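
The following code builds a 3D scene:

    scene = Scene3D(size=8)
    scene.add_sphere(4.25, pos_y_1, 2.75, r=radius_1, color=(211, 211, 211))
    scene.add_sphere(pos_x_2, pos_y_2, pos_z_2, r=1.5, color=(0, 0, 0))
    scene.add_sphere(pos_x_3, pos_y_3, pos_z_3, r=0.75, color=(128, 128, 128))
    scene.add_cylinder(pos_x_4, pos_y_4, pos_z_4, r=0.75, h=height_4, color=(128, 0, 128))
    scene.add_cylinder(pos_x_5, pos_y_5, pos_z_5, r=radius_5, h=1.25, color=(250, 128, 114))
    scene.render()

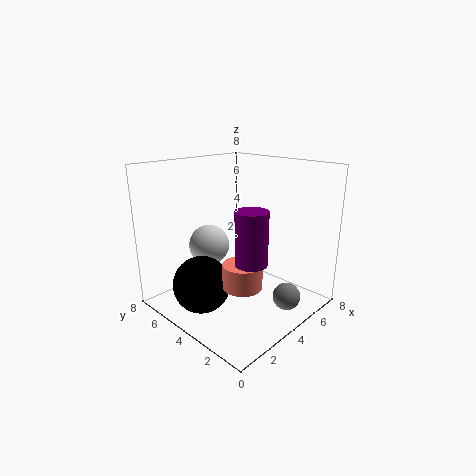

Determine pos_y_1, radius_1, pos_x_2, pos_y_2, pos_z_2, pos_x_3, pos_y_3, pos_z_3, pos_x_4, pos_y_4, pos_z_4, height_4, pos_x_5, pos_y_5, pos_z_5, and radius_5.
pos_y_1 = 6.75, radius_1 = 1.25, pos_x_2 = 1.5, pos_y_2 = 4.25, pos_z_2 = 2, pos_x_3 = 5, pos_y_3 = 1.25, pos_z_3 = 1, pos_x_4 = 2, pos_y_4 = 1.25, pos_z_4 = 4, height_4 = 2.5, pos_x_5 = 2.5, pos_y_5 = 2.25, pos_z_5 = 2.25, radius_5 = 1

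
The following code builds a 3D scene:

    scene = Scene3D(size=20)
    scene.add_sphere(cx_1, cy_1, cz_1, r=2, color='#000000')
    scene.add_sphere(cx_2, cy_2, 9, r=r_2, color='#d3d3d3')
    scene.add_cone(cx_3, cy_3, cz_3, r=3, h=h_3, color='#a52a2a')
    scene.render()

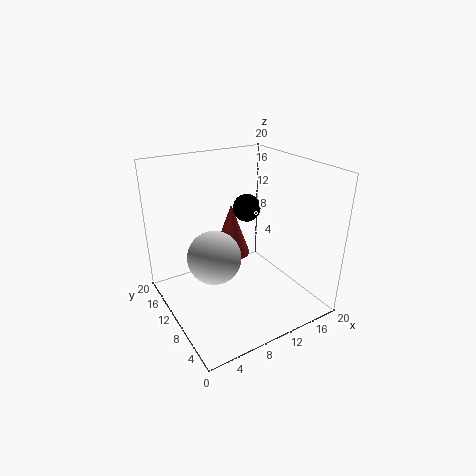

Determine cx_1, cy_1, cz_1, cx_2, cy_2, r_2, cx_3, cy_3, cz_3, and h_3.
cx_1 = 13, cy_1 = 12.5, cz_1 = 13, cx_2 = 5.5, cy_2 = 8.5, r_2 = 3.5, cx_3 = 13, cy_3 = 17, cz_3 = 3.5, h_3 = 8.5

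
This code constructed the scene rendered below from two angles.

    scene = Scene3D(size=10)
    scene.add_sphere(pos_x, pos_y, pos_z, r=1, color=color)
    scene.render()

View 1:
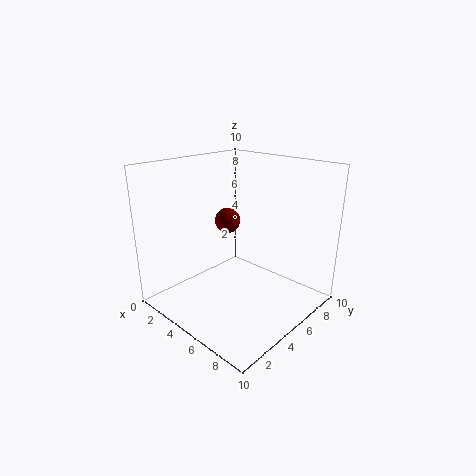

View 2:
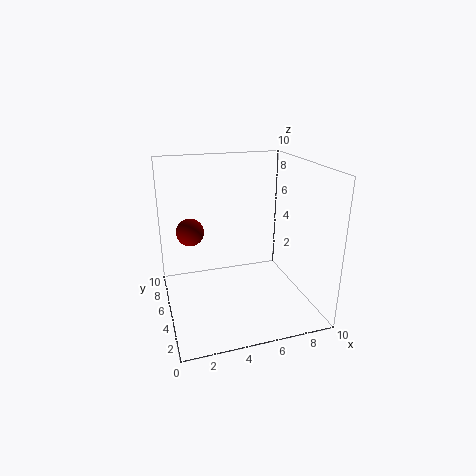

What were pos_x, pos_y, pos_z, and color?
pos_x = 2; pos_y = 7; pos_z = 5; color = 'maroon'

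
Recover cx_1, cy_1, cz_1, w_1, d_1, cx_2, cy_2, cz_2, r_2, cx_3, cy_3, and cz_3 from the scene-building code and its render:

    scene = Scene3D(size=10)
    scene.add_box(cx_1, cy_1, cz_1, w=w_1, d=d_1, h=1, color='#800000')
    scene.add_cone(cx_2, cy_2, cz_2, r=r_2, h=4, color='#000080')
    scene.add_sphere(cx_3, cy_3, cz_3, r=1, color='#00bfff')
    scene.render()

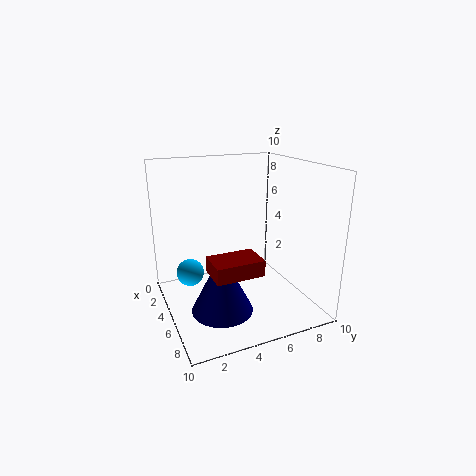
cx_1 = 7, cy_1 = 2, cz_1 = 4, w_1 = 2, d_1 = 3, cx_2 = 7, cy_2 = 3, cz_2 = 1, r_2 = 2, cx_3 = 3, cy_3 = 2, cz_3 = 2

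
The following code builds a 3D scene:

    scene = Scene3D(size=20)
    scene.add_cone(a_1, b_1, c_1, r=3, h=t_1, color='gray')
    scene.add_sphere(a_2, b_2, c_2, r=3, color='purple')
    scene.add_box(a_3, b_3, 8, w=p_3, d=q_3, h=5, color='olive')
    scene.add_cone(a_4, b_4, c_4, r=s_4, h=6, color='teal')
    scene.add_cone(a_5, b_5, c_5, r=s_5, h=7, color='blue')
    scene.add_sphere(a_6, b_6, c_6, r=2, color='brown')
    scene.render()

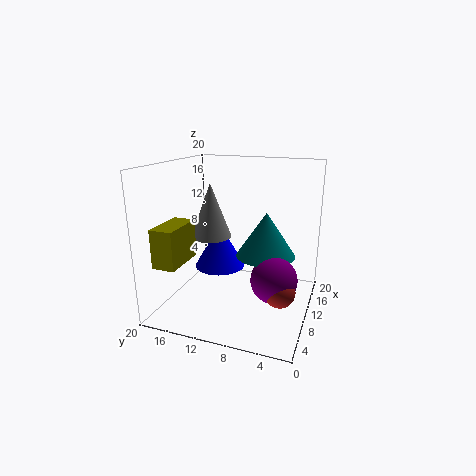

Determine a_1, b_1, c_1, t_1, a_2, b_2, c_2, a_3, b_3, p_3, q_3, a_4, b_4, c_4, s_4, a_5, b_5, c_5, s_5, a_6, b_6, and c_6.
a_1 = 12, b_1 = 15, c_1 = 9, t_1 = 8, a_2 = 7, b_2 = 4, c_2 = 6, a_3 = 1, b_3 = 15, p_3 = 6, q_3 = 3, a_4 = 10, b_4 = 6, c_4 = 8, s_4 = 4, a_5 = 15, b_5 = 15, c_5 = 3, s_5 = 4, a_6 = 6, b_6 = 3, c_6 = 5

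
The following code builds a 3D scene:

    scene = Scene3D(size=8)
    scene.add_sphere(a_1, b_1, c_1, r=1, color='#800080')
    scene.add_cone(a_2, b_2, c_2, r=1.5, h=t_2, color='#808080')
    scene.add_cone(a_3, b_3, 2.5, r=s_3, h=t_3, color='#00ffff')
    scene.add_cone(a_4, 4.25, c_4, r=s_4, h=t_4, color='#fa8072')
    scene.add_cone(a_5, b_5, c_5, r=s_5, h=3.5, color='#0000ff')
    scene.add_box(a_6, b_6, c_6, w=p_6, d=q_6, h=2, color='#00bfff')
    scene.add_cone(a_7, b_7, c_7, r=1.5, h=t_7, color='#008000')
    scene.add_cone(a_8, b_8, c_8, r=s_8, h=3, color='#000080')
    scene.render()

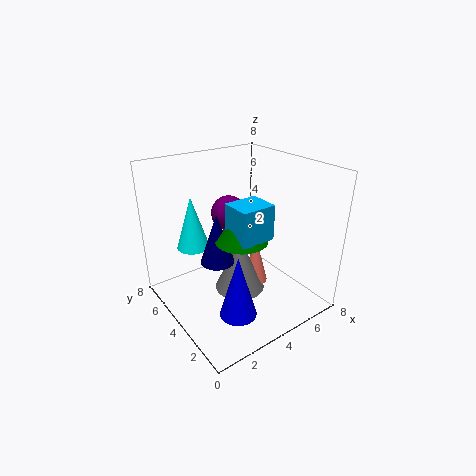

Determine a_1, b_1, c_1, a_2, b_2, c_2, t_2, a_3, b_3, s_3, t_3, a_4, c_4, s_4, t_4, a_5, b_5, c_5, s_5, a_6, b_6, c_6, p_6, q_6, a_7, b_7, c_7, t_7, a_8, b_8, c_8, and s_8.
a_1 = 4.25, b_1 = 5.25, c_1 = 5, a_2 = 4.5, b_2 = 4.5, c_2 = 0.25, t_2 = 3.25, a_3 = 2.75, b_3 = 7, s_3 = 1, t_3 = 3.25, a_4 = 5.5, c_4 = 0.5, s_4 = 0.75, t_4 = 3, a_5 = 2.75, b_5 = 2.25, c_5 = 0.5, s_5 = 1, a_6 = 3.5, b_6 = 2.75, c_6 = 4, p_6 = 2, q_6 = 1.75, a_7 = 4.25, b_7 = 4, c_7 = 3.75, t_7 = 1.75, a_8 = 3.25, b_8 = 5, c_8 = 2.25, s_8 = 1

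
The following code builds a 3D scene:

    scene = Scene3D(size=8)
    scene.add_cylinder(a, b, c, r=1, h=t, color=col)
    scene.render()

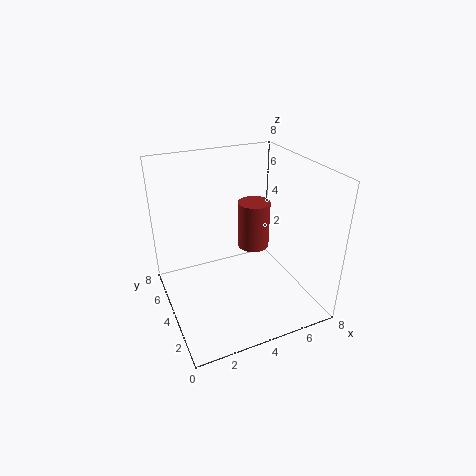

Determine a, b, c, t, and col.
a = 6; b = 6; c = 2; t = 3; col = 'brown'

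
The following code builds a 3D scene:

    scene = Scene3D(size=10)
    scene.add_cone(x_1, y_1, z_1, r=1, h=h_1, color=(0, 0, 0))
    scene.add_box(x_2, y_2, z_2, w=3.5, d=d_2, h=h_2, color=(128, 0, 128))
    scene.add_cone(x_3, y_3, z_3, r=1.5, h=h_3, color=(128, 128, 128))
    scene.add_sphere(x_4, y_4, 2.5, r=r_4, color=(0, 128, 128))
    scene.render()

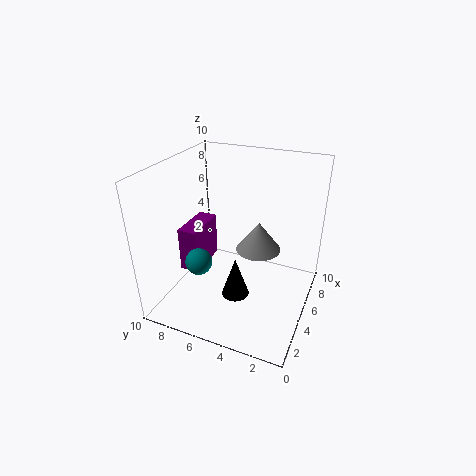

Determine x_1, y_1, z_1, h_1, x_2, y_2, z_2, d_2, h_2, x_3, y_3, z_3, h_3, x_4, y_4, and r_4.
x_1 = 4.5
y_1 = 5
z_1 = 0.5
h_1 = 3
x_2 = 5
y_2 = 8.5
z_2 = 1
d_2 = 1.5
h_2 = 3.5
x_3 = 5
y_3 = 3.5
z_3 = 4.5
h_3 = 2
x_4 = 4.5
y_4 = 8
r_4 = 1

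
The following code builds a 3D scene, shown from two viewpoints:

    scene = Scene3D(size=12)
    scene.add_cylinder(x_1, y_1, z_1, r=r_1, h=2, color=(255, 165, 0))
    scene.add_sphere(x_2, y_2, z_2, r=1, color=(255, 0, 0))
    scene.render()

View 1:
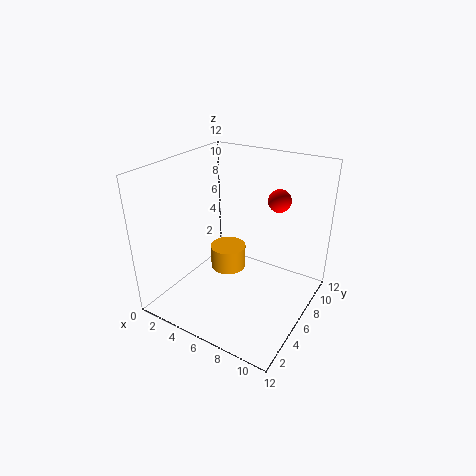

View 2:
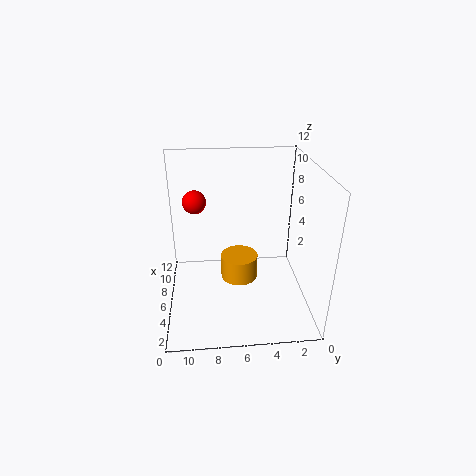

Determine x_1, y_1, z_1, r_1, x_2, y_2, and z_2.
x_1 = 5, y_1 = 6, z_1 = 3, r_1 = 1.5, x_2 = 8, y_2 = 9.5, z_2 = 8.5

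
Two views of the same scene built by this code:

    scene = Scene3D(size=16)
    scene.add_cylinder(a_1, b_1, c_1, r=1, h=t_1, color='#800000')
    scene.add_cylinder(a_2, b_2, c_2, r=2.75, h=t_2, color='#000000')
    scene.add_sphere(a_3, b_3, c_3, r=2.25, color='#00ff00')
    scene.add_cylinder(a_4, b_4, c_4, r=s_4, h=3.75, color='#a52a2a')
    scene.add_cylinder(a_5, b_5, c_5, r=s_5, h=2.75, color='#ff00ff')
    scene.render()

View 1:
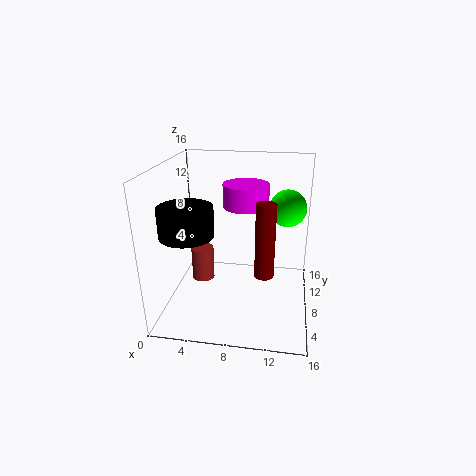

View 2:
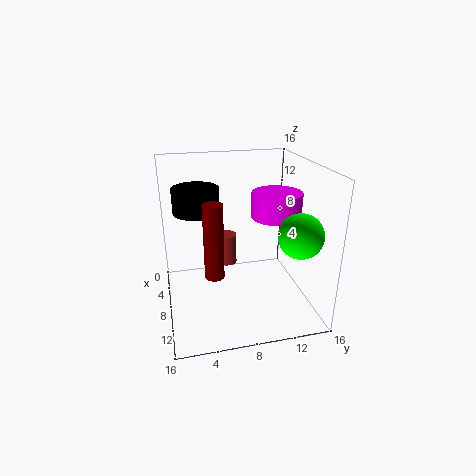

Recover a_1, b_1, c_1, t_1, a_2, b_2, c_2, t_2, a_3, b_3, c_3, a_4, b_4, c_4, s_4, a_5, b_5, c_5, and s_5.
a_1 = 11.25; b_1 = 4.75; c_1 = 5.5; t_1 = 7.75; a_2 = 3.5; b_2 = 4; c_2 = 9.75; t_2 = 3; a_3 = 13.25; b_3 = 13; c_3 = 10; a_4 = 4; b_4 = 7.5; c_4 = 3; s_4 = 1.25; a_5 = 8.25; b_5 = 12.25; c_5 = 10.25; s_5 = 2.75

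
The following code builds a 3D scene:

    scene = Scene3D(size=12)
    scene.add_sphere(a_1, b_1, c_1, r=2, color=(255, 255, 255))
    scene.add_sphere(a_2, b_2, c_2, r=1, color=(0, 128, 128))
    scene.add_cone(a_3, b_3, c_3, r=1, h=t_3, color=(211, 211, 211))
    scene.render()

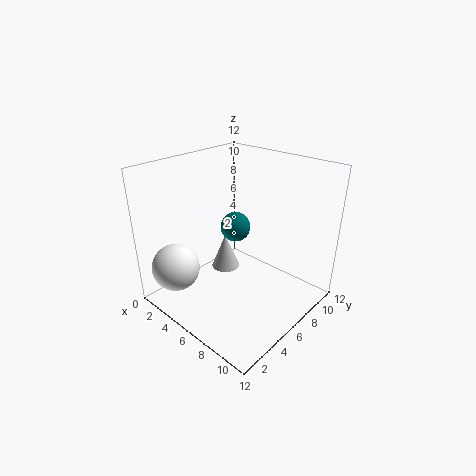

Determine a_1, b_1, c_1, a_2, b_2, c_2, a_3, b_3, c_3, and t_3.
a_1 = 2.5, b_1 = 2, c_1 = 3.5, a_2 = 8.5, b_2 = 3, c_2 = 9, a_3 = 7.5, b_3 = 3, c_3 = 5.5, t_3 = 2.5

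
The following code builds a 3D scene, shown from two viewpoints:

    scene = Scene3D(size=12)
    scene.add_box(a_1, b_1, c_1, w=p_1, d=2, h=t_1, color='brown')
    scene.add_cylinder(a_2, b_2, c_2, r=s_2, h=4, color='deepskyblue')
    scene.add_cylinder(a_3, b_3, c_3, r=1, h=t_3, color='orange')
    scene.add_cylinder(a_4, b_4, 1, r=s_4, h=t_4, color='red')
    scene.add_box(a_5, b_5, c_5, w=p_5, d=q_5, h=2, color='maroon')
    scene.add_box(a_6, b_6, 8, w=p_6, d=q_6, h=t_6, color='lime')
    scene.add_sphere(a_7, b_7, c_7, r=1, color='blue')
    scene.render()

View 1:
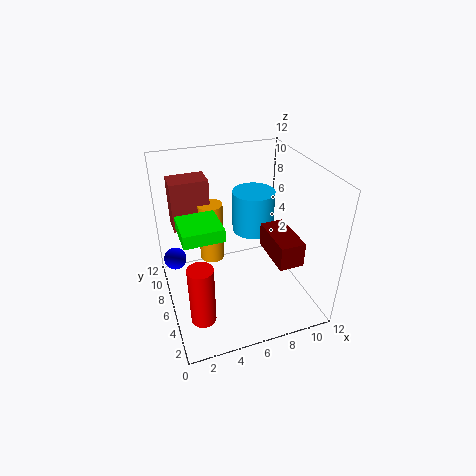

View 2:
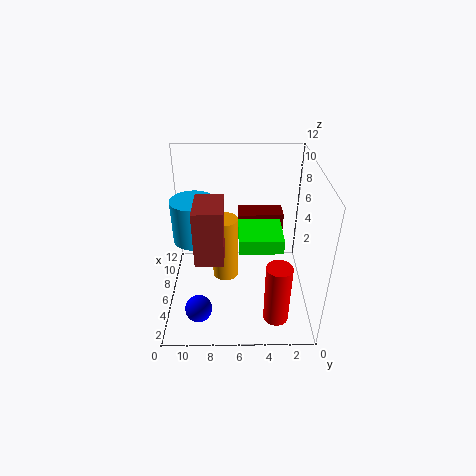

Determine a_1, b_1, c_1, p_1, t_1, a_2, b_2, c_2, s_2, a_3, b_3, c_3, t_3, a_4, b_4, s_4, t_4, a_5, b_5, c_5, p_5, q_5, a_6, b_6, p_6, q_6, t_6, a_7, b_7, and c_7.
a_1 = 1, b_1 = 7, c_1 = 7, p_1 = 3, t_1 = 4, a_2 = 9, b_2 = 10, c_2 = 4, s_2 = 2, a_3 = 4, b_3 = 7, c_3 = 4, t_3 = 5, a_4 = 2, b_4 = 3, s_4 = 1, t_4 = 5, a_5 = 8, b_5 = 2, c_5 = 5, p_5 = 2, q_5 = 4, a_6 = 1, b_6 = 3, p_6 = 3, q_6 = 3, t_6 = 1, a_7 = 1, b_7 = 9, c_7 = 3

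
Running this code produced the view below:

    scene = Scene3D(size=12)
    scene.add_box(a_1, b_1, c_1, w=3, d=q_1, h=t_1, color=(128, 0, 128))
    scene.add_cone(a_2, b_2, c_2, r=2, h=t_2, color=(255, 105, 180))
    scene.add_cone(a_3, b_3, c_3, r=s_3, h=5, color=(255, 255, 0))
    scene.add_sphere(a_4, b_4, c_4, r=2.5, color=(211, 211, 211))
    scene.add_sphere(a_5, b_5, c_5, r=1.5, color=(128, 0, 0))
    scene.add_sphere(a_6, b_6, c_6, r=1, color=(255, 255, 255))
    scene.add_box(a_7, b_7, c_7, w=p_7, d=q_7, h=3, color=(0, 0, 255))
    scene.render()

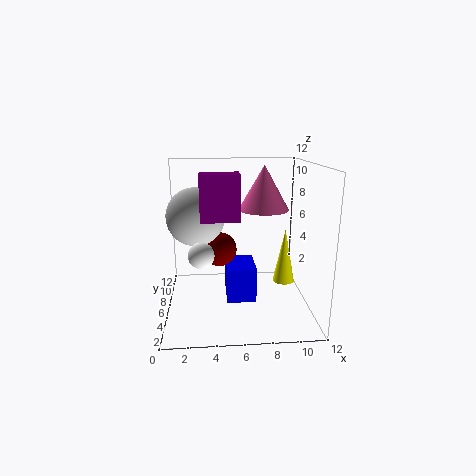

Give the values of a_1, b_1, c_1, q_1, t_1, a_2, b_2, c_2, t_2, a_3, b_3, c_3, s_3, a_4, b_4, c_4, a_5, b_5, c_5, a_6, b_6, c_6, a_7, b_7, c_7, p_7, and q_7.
a_1 = 3, b_1 = 3.5, c_1 = 8, q_1 = 2, t_1 = 3.5, a_2 = 8, b_2 = 5.5, c_2 = 8.5, t_2 = 3.5, a_3 = 10.5, b_3 = 8, c_3 = 1, s_3 = 1, a_4 = 2.5, b_4 = 7.5, c_4 = 7.5, a_5 = 4.5, b_5 = 7.5, c_5 = 4.5, a_6 = 3, b_6 = 3.5, c_6 = 5.5, a_7 = 5, b_7 = 5, c_7 = 0.5, p_7 = 2.5, q_7 = 3.5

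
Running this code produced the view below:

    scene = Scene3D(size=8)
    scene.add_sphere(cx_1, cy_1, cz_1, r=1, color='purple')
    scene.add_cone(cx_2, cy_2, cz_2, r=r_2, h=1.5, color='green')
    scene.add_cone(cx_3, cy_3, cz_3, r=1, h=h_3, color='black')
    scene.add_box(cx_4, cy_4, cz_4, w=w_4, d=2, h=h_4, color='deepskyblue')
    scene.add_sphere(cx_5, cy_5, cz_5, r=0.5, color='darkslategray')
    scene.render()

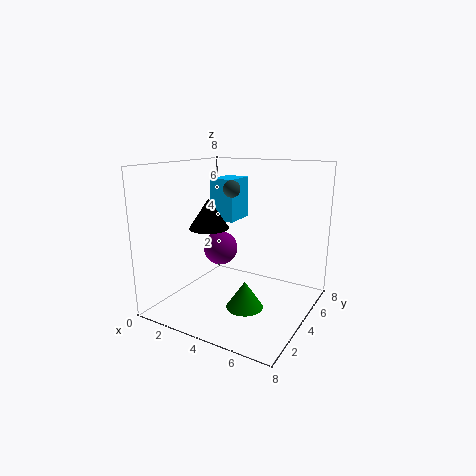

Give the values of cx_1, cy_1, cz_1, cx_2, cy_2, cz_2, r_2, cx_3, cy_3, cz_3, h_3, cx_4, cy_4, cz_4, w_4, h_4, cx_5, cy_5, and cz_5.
cx_1 = 2.5, cy_1 = 4.5, cz_1 = 3, cx_2 = 5, cy_2 = 3, cz_2 = 0.5, r_2 = 1, cx_3 = 3.5, cy_3 = 2, cz_3 = 5, h_3 = 1.5, cx_4 = 1.5, cy_4 = 5, cz_4 = 4.5, w_4 = 1.5, h_4 = 2.5, cx_5 = 3, cy_5 = 5, cz_5 = 6.5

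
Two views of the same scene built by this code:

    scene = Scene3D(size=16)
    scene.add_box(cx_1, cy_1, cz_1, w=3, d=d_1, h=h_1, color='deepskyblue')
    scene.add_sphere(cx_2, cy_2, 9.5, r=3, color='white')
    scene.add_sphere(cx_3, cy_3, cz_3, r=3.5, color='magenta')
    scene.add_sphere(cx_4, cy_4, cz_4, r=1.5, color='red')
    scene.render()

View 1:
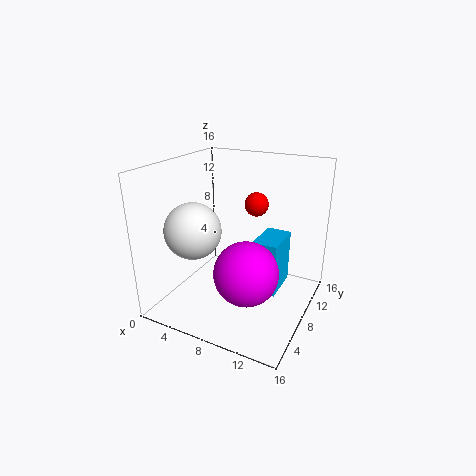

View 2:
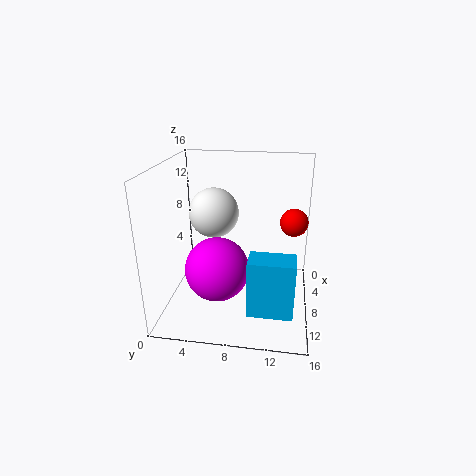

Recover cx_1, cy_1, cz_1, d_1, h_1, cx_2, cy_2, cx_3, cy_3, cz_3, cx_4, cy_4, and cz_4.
cx_1 = 9; cy_1 = 9.5; cz_1 = 0.5; d_1 = 5; h_1 = 6.5; cx_2 = 4.5; cy_2 = 4.5; cx_3 = 10; cy_3 = 6; cz_3 = 5; cx_4 = 7.5; cy_4 = 14; cz_4 = 10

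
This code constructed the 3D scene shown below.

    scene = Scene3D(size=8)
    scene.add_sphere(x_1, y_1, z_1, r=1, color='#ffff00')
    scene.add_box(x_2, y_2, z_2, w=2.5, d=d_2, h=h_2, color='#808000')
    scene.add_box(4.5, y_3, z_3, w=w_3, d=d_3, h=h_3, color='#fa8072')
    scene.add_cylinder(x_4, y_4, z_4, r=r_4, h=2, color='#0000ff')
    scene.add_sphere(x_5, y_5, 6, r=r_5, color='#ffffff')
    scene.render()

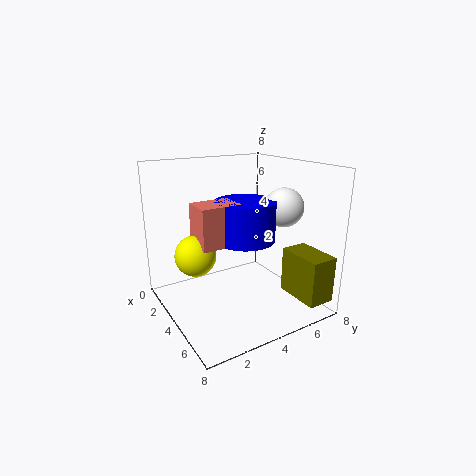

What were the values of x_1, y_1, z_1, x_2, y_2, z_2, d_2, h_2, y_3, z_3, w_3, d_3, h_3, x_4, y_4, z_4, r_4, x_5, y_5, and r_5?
x_1 = 5, y_1 = 1, z_1 = 4, x_2 = 5.5, y_2 = 6, z_2 = 1, d_2 = 1.5, h_2 = 2.5, y_3 = 1, z_3 = 4.5, w_3 = 1.5, d_3 = 2, h_3 = 2, x_4 = 5.5, y_4 = 3.5, z_4 = 4.5, r_4 = 1.5, x_5 = 6, y_5 = 5.5, r_5 = 1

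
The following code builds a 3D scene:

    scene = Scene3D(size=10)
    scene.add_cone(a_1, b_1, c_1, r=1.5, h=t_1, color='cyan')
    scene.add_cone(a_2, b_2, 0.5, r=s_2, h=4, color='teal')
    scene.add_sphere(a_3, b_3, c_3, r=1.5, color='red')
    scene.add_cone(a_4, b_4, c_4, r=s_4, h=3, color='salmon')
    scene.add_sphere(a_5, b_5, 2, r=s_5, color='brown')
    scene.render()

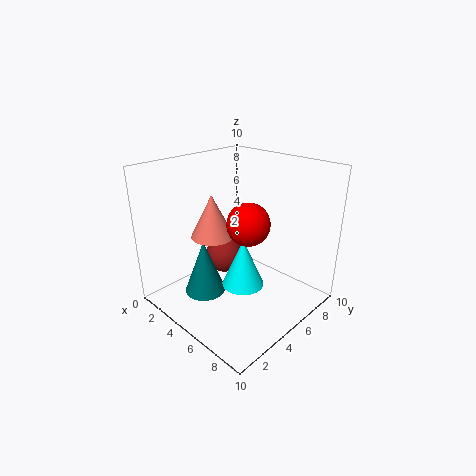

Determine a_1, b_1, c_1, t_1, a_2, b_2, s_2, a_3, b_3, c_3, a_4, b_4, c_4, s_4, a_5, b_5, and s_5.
a_1 = 5.5; b_1 = 5; c_1 = 1.5; t_1 = 3.5; a_2 = 3; b_2 = 3.5; s_2 = 1.5; a_3 = 5.5; b_3 = 5.5; c_3 = 6; a_4 = 3.5; b_4 = 4; c_4 = 5; s_4 = 1.5; a_5 = 2; b_5 = 6.5; s_5 = 1.5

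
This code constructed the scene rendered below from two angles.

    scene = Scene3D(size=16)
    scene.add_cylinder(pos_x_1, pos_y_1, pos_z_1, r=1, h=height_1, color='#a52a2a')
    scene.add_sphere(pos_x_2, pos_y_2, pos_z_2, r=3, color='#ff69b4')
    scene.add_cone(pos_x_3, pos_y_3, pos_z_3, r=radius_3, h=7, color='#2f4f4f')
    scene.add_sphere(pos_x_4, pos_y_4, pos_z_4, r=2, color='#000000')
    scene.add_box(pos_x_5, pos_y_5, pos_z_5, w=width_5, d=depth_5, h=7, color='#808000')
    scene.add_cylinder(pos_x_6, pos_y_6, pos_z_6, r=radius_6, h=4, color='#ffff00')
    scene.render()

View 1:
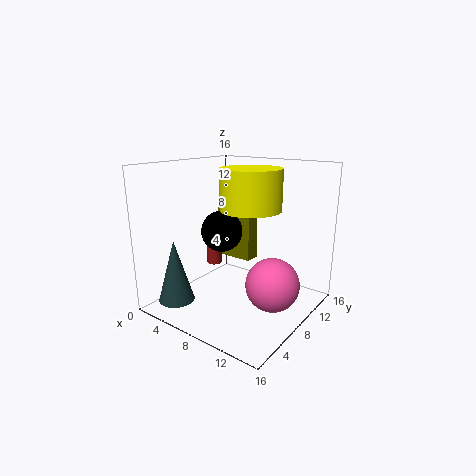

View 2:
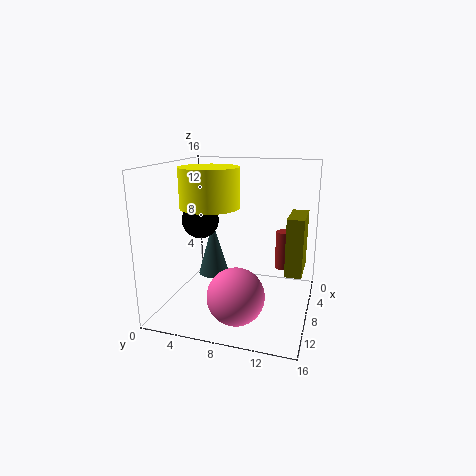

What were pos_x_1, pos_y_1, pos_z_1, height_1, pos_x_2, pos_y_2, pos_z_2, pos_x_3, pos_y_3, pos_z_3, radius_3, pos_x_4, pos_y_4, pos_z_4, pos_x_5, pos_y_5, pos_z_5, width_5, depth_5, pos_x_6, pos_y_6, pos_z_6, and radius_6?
pos_x_1 = 1, pos_y_1 = 12, pos_z_1 = 2, height_1 = 5, pos_x_2 = 12, pos_y_2 = 9, pos_z_2 = 3, pos_x_3 = 3, pos_y_3 = 3, pos_z_3 = 1, radius_3 = 2, pos_x_4 = 9, pos_y_4 = 4, pos_z_4 = 10, pos_x_5 = 1, pos_y_5 = 13, pos_z_5 = 3, width_5 = 5, depth_5 = 2, pos_x_6 = 11, pos_y_6 = 6, pos_z_6 = 12, radius_6 = 3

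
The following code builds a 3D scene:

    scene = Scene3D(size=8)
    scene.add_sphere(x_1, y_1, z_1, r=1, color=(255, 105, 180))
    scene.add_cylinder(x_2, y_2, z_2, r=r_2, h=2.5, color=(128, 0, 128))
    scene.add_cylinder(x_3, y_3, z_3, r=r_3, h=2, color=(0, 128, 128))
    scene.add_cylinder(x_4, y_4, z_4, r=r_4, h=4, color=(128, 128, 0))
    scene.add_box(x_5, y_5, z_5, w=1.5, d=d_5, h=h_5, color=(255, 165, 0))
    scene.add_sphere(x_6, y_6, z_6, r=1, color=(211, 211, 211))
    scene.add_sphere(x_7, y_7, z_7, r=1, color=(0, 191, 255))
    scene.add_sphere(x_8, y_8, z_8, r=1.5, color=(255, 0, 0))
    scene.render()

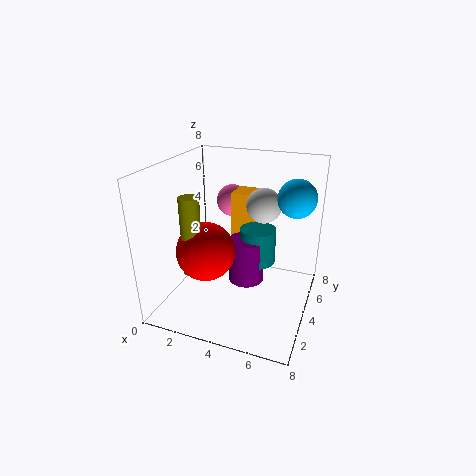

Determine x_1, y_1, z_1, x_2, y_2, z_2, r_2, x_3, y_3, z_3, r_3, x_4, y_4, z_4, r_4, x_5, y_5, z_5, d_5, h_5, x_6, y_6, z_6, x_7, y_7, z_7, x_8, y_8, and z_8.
x_1 = 2.5
y_1 = 7
z_1 = 5
x_2 = 4.5
y_2 = 4
z_2 = 1.5
r_2 = 1
x_3 = 5
y_3 = 4.5
z_3 = 2.5
r_3 = 1
x_4 = 2.5
y_4 = 1.5
z_4 = 3
r_4 = 0.5
x_5 = 3
y_5 = 5.5
z_5 = 3
d_5 = 1.5
h_5 = 3
x_6 = 5
y_6 = 5.5
z_6 = 5.5
x_7 = 7
y_7 = 4.5
z_7 = 6.5
x_8 = 3
y_8 = 2
z_8 = 4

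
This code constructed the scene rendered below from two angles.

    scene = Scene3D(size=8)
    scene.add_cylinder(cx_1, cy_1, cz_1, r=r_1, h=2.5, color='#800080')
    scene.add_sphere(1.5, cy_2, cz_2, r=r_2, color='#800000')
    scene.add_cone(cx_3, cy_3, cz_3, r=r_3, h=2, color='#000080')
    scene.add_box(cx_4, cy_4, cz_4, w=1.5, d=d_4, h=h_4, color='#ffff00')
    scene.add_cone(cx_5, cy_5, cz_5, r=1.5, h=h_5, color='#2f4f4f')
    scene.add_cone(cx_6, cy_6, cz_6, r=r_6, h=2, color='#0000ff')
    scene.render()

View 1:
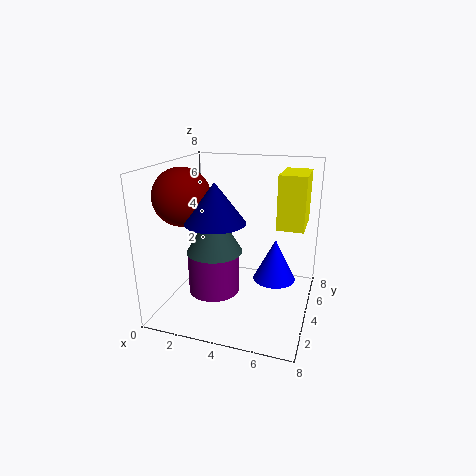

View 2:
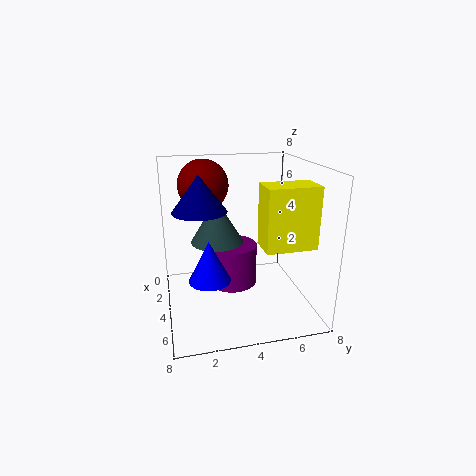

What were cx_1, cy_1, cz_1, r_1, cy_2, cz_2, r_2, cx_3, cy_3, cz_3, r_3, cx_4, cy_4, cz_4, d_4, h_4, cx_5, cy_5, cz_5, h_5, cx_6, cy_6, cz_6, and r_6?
cx_1 = 2.5, cy_1 = 4, cz_1 = 0.5, r_1 = 1.5, cy_2 = 2.5, cz_2 = 6.5, r_2 = 1.5, cx_3 = 3.5, cy_3 = 2, cz_3 = 5.5, r_3 = 1.5, cx_4 = 6, cy_4 = 4.5, cz_4 = 4.5, d_4 = 2.5, h_4 = 3, cx_5 = 3, cy_5 = 3, cz_5 = 3.5, h_5 = 2.5, cx_6 = 6.5, cy_6 = 2, cz_6 = 3, r_6 = 1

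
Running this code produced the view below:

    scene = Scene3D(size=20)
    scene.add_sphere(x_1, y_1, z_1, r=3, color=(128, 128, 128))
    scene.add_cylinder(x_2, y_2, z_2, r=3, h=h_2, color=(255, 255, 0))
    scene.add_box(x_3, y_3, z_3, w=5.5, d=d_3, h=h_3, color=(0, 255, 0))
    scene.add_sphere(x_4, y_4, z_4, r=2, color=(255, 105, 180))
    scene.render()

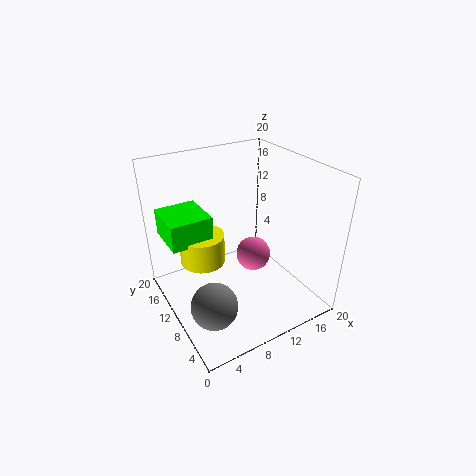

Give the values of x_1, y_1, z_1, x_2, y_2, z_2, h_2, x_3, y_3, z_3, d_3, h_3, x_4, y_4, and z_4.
x_1 = 3.5; y_1 = 5; z_1 = 4.5; x_2 = 5; y_2 = 11; z_2 = 7.5; h_2 = 4; x_3 = 0.5; y_3 = 9.5; z_3 = 11; d_3 = 6; h_3 = 3.5; x_4 = 8.5; y_4 = 4; z_4 = 11.5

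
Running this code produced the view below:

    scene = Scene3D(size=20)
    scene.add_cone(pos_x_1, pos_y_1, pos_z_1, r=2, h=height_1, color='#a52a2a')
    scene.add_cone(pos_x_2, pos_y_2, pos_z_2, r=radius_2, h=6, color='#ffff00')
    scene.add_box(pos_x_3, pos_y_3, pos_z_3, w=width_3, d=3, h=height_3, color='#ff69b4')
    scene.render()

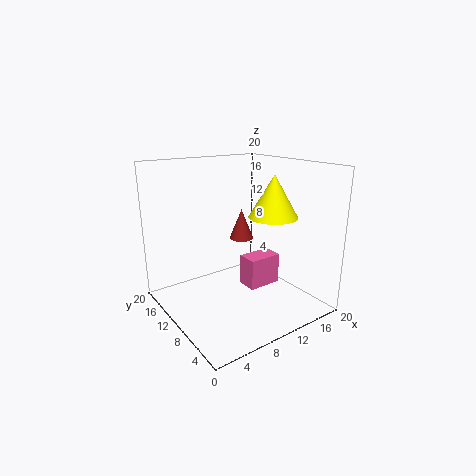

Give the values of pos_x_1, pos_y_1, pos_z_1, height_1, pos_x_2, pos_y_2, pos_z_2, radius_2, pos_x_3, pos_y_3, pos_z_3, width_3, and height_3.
pos_x_1 = 16, pos_y_1 = 17.5, pos_z_1 = 6.5, height_1 = 5, pos_x_2 = 15, pos_y_2 = 8.5, pos_z_2 = 12.5, radius_2 = 3.5, pos_x_3 = 11.5, pos_y_3 = 8.5, pos_z_3 = 2, width_3 = 5, height_3 = 4.5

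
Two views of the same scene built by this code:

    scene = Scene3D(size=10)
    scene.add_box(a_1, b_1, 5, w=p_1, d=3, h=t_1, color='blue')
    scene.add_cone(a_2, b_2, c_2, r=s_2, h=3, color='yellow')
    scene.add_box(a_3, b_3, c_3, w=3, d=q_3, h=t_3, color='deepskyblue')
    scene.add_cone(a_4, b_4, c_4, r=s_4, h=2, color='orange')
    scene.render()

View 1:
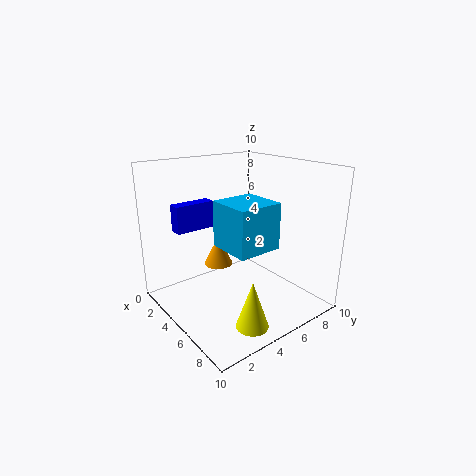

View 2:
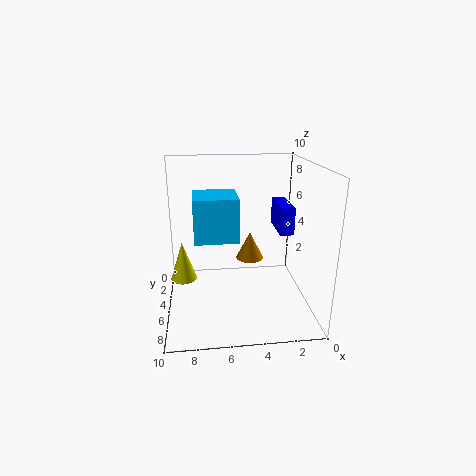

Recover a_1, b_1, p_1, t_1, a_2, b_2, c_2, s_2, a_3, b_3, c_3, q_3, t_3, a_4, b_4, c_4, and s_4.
a_1 = 1
b_1 = 2
p_1 = 1
t_1 = 2
a_2 = 9
b_2 = 3
c_2 = 1
s_2 = 1
a_3 = 5
b_3 = 3
c_3 = 5
q_3 = 3
t_3 = 3
a_4 = 4
b_4 = 4
c_4 = 3
s_4 = 1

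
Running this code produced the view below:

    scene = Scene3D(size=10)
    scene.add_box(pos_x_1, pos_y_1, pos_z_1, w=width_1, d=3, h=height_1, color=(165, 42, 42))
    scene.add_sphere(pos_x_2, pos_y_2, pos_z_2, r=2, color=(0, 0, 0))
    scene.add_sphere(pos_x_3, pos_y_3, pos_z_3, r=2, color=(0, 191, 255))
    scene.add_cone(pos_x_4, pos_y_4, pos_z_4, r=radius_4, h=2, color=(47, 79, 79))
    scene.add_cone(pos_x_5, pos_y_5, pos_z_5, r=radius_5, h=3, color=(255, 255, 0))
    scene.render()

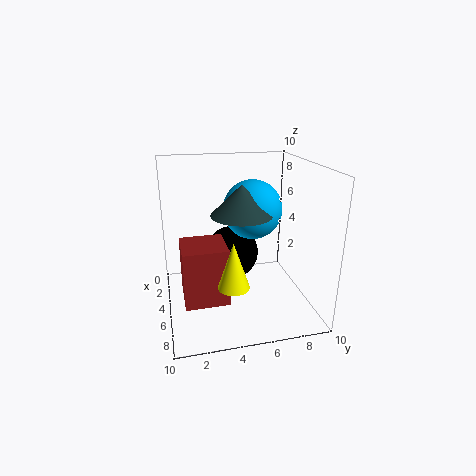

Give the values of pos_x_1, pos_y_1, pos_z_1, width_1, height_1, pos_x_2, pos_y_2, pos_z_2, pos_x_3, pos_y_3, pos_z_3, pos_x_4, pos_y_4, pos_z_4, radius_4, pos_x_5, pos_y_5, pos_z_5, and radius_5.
pos_x_1 = 4; pos_y_1 = 1; pos_z_1 = 1; width_1 = 3; height_1 = 4; pos_x_2 = 3; pos_y_2 = 5; pos_z_2 = 3; pos_x_3 = 5; pos_y_3 = 6; pos_z_3 = 7; pos_x_4 = 6; pos_y_4 = 5; pos_z_4 = 7; radius_4 = 2; pos_x_5 = 8; pos_y_5 = 4; pos_z_5 = 3; radius_5 = 1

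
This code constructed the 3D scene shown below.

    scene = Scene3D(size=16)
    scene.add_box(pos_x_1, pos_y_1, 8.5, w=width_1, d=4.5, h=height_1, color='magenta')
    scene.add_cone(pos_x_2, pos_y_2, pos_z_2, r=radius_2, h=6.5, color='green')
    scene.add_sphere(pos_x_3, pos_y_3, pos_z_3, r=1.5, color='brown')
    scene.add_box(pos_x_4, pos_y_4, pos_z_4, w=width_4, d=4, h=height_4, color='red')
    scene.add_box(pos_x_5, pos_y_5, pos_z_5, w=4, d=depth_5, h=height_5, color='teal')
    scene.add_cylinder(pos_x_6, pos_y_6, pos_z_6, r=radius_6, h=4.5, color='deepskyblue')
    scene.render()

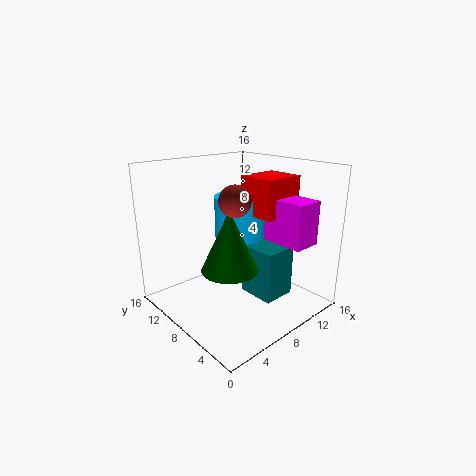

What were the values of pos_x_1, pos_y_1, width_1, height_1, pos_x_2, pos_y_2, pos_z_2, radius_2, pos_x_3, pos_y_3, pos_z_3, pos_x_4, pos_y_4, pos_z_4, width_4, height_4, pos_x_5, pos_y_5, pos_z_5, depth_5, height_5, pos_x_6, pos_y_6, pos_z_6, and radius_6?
pos_x_1 = 9; pos_y_1 = 0.5; width_1 = 3; height_1 = 4.5; pos_x_2 = 5.5; pos_y_2 = 6.5; pos_z_2 = 5.5; radius_2 = 3; pos_x_3 = 4.5; pos_y_3 = 4.5; pos_z_3 = 13.5; pos_x_4 = 8; pos_y_4 = 3.5; pos_z_4 = 11; width_4 = 4.5; height_4 = 4; pos_x_5 = 9.5; pos_y_5 = 4.5; pos_z_5 = 0.5; depth_5 = 4.5; height_5 = 6; pos_x_6 = 9; pos_y_6 = 8.5; pos_z_6 = 8; radius_6 = 3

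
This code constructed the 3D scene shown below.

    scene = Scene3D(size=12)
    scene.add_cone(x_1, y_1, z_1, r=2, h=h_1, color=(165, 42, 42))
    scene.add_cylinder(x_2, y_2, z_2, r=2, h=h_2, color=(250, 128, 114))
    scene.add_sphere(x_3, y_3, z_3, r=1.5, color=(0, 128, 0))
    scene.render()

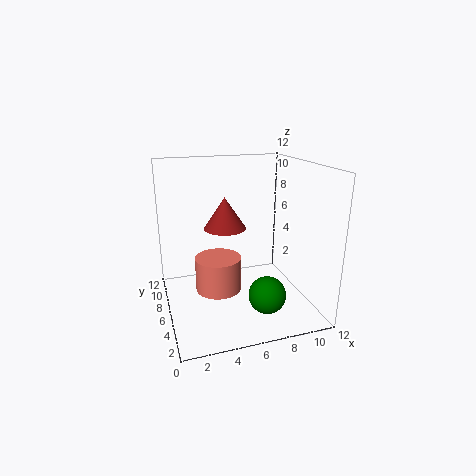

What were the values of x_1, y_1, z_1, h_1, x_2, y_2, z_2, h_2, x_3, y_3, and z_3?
x_1 = 6
y_1 = 10
z_1 = 5.5
h_1 = 3
x_2 = 4.5
y_2 = 7
z_2 = 1
h_2 = 3
x_3 = 7.5
y_3 = 3
z_3 = 2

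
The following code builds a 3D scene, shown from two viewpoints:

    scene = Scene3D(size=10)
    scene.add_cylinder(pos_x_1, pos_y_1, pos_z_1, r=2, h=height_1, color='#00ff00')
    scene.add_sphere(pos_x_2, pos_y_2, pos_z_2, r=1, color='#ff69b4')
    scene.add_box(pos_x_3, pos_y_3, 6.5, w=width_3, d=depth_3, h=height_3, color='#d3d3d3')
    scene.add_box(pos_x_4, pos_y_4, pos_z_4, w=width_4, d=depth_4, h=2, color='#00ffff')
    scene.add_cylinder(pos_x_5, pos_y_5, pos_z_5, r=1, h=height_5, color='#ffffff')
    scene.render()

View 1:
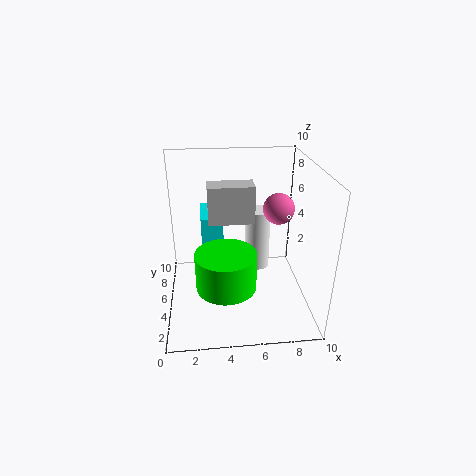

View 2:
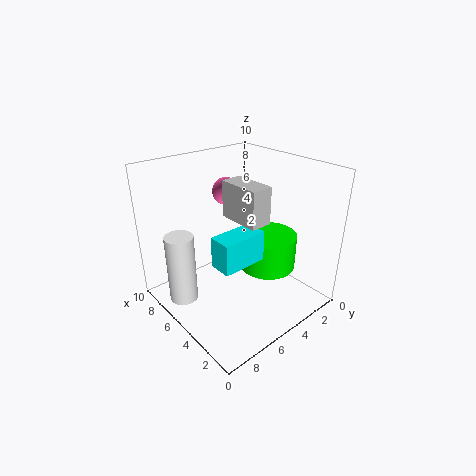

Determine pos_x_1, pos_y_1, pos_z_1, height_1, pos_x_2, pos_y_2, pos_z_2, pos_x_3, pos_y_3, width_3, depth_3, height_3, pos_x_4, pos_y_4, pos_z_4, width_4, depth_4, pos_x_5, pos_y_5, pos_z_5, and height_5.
pos_x_1 = 4; pos_y_1 = 3; pos_z_1 = 2.5; height_1 = 2.5; pos_x_2 = 7.5; pos_y_2 = 4; pos_z_2 = 7.5; pos_x_3 = 3; pos_y_3 = 4; width_3 = 3; depth_3 = 1.5; height_3 = 2.5; pos_x_4 = 2.5; pos_y_4 = 5; pos_z_4 = 4.5; width_4 = 1.5; depth_4 = 3; pos_x_5 = 7; pos_y_5 = 8.5; pos_z_5 = 0.5; height_5 = 5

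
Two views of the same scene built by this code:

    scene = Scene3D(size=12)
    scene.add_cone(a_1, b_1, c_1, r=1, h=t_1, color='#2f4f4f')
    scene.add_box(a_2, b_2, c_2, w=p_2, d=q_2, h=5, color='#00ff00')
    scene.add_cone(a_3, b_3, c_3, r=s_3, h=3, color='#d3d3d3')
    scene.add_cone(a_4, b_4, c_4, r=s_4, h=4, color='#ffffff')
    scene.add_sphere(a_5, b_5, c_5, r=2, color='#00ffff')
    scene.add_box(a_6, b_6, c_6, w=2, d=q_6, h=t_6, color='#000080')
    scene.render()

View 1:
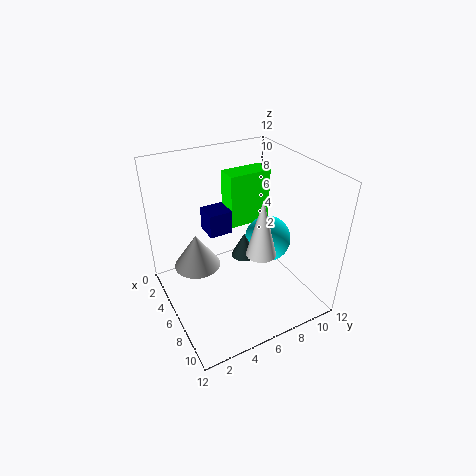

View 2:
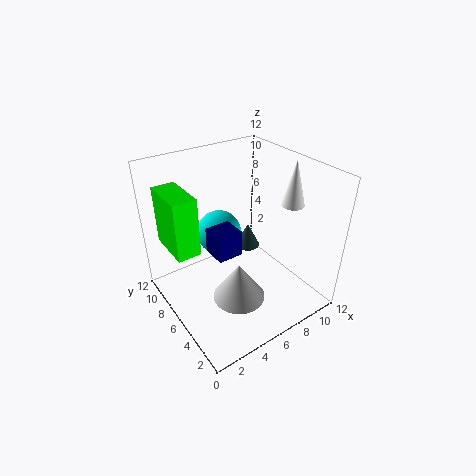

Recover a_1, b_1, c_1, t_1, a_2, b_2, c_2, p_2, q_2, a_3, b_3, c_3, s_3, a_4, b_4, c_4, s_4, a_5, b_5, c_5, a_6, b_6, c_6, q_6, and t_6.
a_1 = 7; b_1 = 6; c_1 = 5; t_1 = 2; a_2 = 1; b_2 = 7; c_2 = 5; p_2 = 2; q_2 = 4; a_3 = 4; b_3 = 3; c_3 = 3; s_3 = 2; a_4 = 11; b_4 = 5; c_4 = 8; s_4 = 1; a_5 = 6; b_5 = 9; c_5 = 5; a_6 = 3; b_6 = 4; c_6 = 6; q_6 = 2; t_6 = 2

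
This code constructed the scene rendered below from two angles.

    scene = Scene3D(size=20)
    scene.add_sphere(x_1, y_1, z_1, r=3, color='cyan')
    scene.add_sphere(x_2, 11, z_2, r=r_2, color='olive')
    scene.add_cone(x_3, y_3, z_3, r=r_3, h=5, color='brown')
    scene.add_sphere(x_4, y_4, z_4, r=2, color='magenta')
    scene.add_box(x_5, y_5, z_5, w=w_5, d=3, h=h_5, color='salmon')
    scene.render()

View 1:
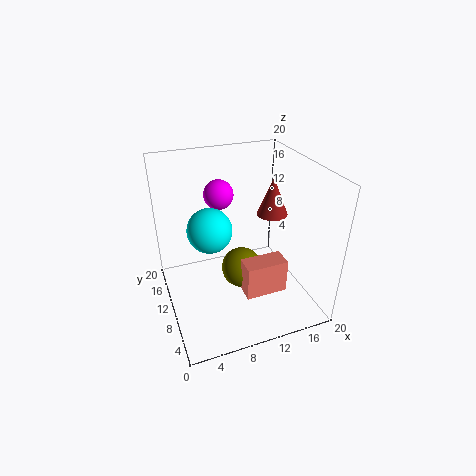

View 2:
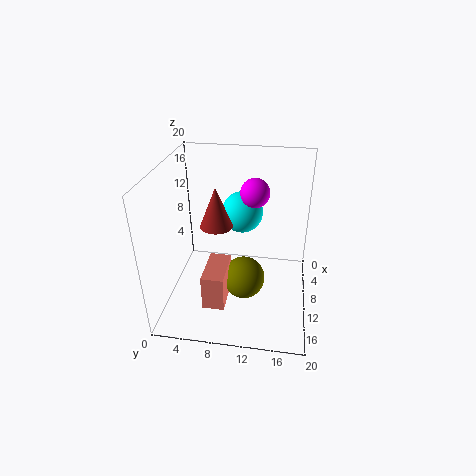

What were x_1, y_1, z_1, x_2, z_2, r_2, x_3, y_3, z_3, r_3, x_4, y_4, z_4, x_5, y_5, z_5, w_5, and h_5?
x_1 = 6
y_1 = 10
z_1 = 12
x_2 = 11
z_2 = 4
r_2 = 3
x_3 = 14
y_3 = 8
z_3 = 14
r_3 = 2
x_4 = 8
y_4 = 12
z_4 = 16
x_5 = 10
y_5 = 6
z_5 = 2
w_5 = 6
h_5 = 5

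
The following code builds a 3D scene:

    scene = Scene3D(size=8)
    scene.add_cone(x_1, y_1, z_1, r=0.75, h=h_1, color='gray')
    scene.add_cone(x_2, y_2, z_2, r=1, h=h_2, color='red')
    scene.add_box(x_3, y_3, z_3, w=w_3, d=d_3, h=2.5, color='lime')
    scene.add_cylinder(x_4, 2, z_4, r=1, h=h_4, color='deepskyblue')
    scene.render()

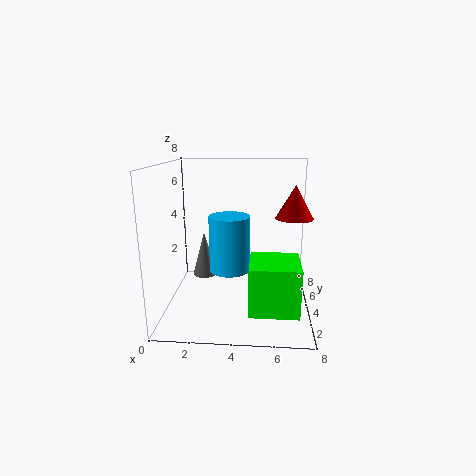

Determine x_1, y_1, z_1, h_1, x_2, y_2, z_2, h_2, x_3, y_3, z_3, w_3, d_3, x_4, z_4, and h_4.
x_1 = 1.75
y_1 = 5.75
z_1 = 1
h_1 = 2.75
x_2 = 7
y_2 = 3.75
z_2 = 5.25
h_2 = 1.75
x_3 = 4.75
y_3 = 0.75
z_3 = 1
w_3 = 2.5
d_3 = 2.5
x_4 = 3.75
z_4 = 3
h_4 = 2.75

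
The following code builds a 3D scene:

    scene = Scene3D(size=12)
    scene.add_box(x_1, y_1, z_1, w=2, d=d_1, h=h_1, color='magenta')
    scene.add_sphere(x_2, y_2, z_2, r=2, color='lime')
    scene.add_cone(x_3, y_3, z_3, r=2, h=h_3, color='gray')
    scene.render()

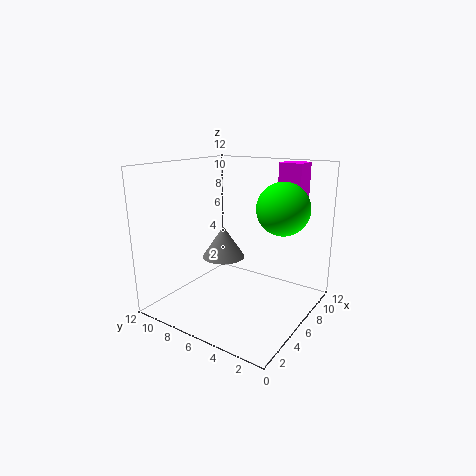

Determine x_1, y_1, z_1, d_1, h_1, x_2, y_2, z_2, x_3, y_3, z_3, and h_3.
x_1 = 9
y_1 = 2
z_1 = 8
d_1 = 2
h_1 = 4
x_2 = 6
y_2 = 2
z_2 = 9
x_3 = 8
y_3 = 9
z_3 = 3
h_3 = 3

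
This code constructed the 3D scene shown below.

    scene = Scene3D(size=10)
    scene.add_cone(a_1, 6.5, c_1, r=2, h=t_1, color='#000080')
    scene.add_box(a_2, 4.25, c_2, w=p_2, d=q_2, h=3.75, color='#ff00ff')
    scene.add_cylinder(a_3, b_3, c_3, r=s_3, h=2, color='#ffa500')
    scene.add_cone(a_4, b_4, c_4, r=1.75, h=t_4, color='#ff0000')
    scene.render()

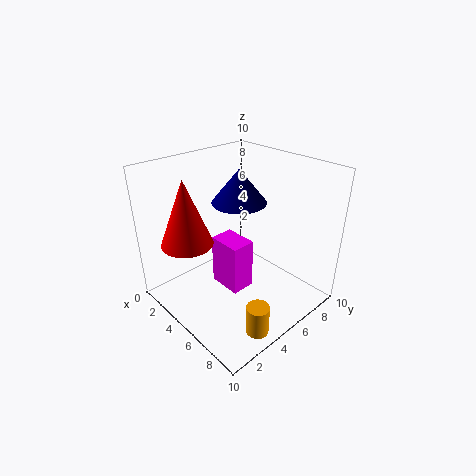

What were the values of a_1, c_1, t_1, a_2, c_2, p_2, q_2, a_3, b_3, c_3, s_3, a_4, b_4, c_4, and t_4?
a_1 = 3.5, c_1 = 6.75, t_1 = 2.5, a_2 = 3, c_2 = 0.75, p_2 = 2.5, q_2 = 1.75, a_3 = 8.75, b_3 = 3.25, c_3 = 0.25, s_3 = 0.75, a_4 = 3.25, b_4 = 2, c_4 = 5, t_4 = 4.5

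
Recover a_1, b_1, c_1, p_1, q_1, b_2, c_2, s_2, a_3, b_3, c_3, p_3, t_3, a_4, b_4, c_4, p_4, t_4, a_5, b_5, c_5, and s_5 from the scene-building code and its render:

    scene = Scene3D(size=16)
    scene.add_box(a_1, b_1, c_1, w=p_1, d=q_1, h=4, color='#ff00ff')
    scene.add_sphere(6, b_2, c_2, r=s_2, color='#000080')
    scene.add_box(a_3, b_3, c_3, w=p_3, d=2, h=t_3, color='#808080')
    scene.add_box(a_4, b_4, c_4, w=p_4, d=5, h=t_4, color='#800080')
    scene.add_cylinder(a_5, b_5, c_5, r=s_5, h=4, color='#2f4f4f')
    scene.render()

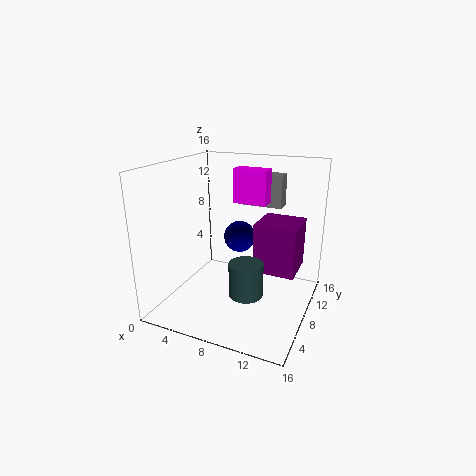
a_1 = 6; b_1 = 11; c_1 = 11; p_1 = 4; q_1 = 2; b_2 = 13; c_2 = 6; s_2 = 2; a_3 = 6; b_3 = 14; c_3 = 10; p_3 = 5; t_3 = 4; a_4 = 9; b_4 = 10; c_4 = 3; p_4 = 5; t_4 = 6; a_5 = 9; b_5 = 8; c_5 = 1; s_5 = 2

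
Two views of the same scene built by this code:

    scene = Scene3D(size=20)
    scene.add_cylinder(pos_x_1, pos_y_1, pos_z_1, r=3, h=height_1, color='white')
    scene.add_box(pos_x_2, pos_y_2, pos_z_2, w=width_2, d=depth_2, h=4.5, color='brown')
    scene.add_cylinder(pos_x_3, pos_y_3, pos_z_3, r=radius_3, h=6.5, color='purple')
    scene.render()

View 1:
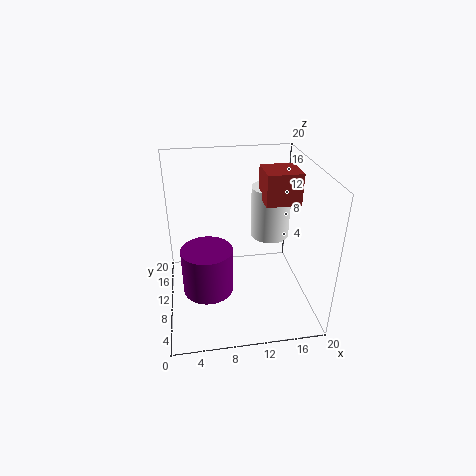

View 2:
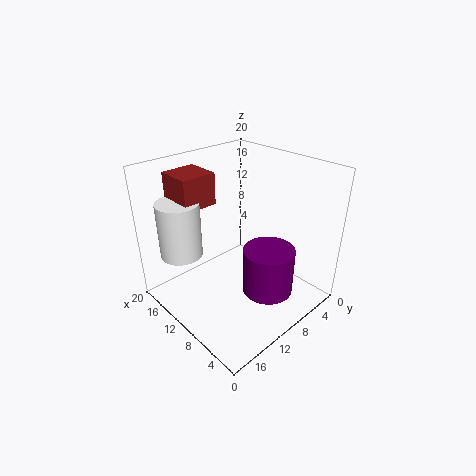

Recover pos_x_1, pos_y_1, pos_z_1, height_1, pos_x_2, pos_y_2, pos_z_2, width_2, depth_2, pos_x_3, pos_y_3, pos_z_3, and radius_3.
pos_x_1 = 16; pos_y_1 = 15.5; pos_z_1 = 7; height_1 = 8; pos_x_2 = 14; pos_y_2 = 10.5; pos_z_2 = 14; width_2 = 5; depth_2 = 5; pos_x_3 = 5.5; pos_y_3 = 8.5; pos_z_3 = 3; radius_3 = 3.5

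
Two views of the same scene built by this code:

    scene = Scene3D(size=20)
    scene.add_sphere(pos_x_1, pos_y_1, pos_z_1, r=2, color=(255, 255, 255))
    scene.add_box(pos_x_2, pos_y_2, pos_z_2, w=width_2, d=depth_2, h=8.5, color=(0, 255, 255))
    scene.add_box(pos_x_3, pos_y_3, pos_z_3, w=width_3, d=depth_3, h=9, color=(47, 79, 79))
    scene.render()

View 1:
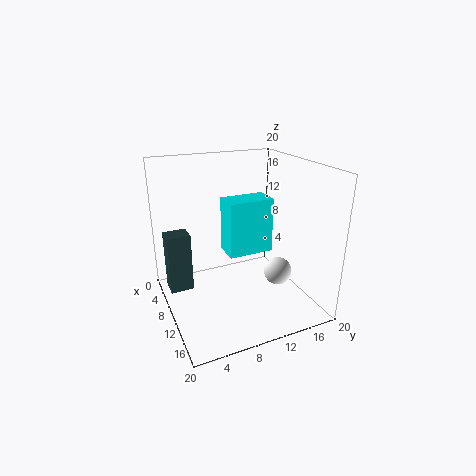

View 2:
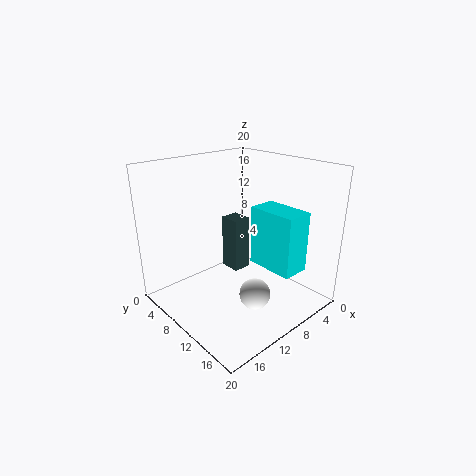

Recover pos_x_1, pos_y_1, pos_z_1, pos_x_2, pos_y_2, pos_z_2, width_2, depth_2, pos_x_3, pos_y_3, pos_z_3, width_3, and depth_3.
pos_x_1 = 12; pos_y_1 = 15.5; pos_z_1 = 4.5; pos_x_2 = 3.5; pos_y_2 = 10; pos_z_2 = 5.5; width_2 = 4; depth_2 = 7; pos_x_3 = 2.5; pos_y_3 = 1; pos_z_3 = 0.5; width_3 = 3; depth_3 = 3.5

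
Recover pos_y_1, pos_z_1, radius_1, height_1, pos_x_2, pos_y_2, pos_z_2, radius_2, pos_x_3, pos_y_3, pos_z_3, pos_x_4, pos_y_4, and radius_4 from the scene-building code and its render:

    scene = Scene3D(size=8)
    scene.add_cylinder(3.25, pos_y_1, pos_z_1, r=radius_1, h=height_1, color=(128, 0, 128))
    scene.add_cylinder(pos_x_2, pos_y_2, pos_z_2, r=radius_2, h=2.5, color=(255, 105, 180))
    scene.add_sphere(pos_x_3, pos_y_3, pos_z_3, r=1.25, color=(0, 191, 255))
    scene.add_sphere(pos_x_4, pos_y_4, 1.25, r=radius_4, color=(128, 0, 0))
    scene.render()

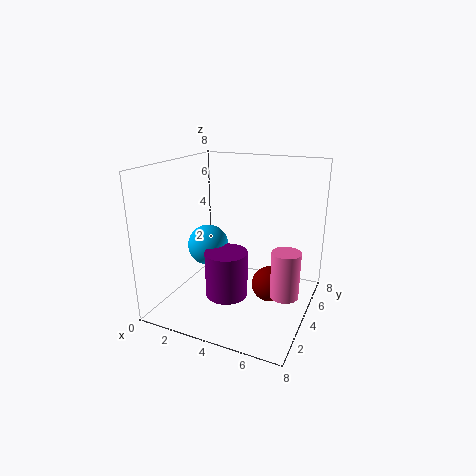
pos_y_1 = 4
pos_z_1 = 0.25
radius_1 = 1.25
height_1 = 2.75
pos_x_2 = 7
pos_y_2 = 3.25
pos_z_2 = 1.5
radius_2 = 0.75
pos_x_3 = 1.5
pos_y_3 = 5
pos_z_3 = 2.75
pos_x_4 = 5.75
pos_y_4 = 4.5
radius_4 = 1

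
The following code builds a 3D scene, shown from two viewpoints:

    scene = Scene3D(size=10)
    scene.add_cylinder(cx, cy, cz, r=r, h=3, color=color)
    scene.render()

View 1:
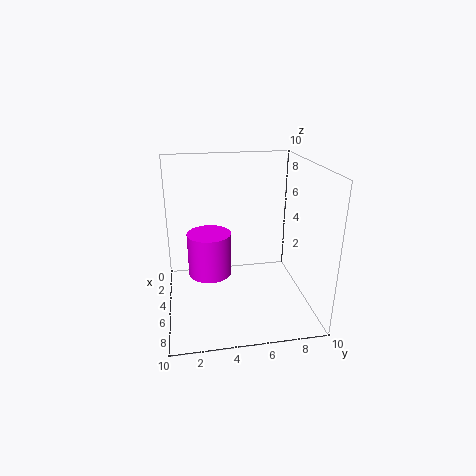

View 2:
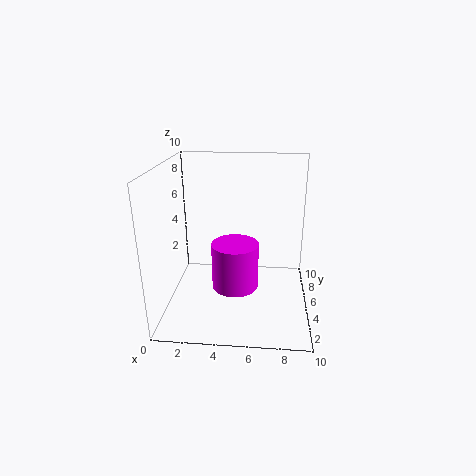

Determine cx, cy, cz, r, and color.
cx = 5; cy = 3; cz = 2.5; r = 1.5; color = 'magenta'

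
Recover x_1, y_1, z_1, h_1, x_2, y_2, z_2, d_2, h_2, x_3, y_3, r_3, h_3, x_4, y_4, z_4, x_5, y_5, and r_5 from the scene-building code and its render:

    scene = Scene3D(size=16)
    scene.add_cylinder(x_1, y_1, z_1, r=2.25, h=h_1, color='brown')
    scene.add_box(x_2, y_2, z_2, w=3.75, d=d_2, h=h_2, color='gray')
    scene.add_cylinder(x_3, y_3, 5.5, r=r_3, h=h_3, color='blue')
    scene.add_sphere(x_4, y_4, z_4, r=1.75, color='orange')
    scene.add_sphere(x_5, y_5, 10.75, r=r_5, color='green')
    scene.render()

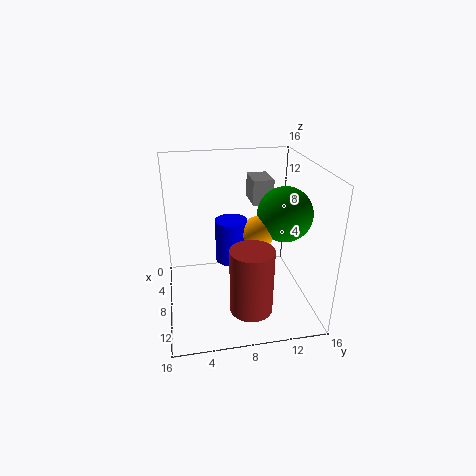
x_1 = 12.75
y_1 = 8.5
z_1 = 2
h_1 = 7
x_2 = 0.75
y_2 = 10.5
z_2 = 10.25
d_2 = 2.5
h_2 = 3
x_3 = 8
y_3 = 7.25
r_3 = 1.75
h_3 = 4.75
x_4 = 9
y_4 = 10
z_4 = 9
x_5 = 8.75
y_5 = 13
r_5 = 3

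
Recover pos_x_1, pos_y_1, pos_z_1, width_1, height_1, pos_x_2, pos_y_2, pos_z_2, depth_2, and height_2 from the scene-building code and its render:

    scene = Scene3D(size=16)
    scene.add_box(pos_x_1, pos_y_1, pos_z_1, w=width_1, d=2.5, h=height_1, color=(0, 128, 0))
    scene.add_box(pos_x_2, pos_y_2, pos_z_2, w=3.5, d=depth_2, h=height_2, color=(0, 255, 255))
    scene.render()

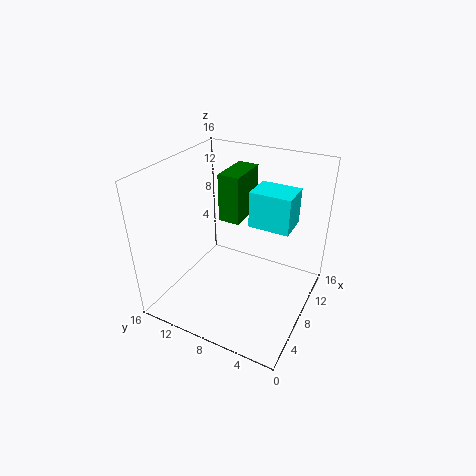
pos_x_1 = 9
pos_y_1 = 8.5
pos_z_1 = 9
width_1 = 5
height_1 = 5.5
pos_x_2 = 8.5
pos_y_2 = 2.5
pos_z_2 = 9.5
depth_2 = 4.5
height_2 = 4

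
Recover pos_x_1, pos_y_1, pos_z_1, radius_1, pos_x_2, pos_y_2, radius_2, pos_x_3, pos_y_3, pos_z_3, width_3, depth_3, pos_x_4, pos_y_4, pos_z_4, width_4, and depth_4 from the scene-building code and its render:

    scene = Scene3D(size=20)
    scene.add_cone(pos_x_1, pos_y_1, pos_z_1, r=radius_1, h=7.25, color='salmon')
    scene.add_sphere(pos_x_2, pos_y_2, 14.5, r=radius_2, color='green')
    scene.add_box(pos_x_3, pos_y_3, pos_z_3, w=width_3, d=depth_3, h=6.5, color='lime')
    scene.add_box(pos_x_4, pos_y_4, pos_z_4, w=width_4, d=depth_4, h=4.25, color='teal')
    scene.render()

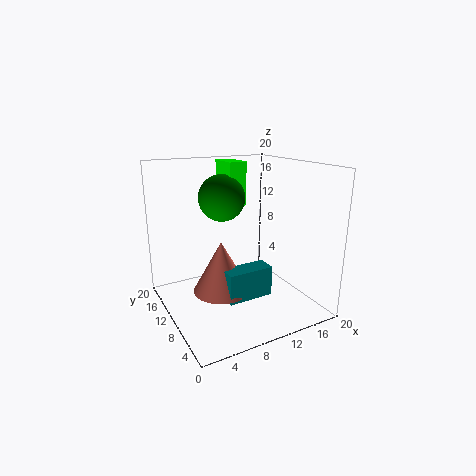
pos_x_1 = 7.5; pos_y_1 = 10.25; pos_z_1 = 2.5; radius_1 = 4; pos_x_2 = 10.25; pos_y_2 = 15.5; radius_2 = 3.5; pos_x_3 = 11; pos_y_3 = 14.25; pos_z_3 = 13.25; width_3 = 2.75; depth_3 = 4.75; pos_x_4 = 7; pos_y_4 = 6.5; pos_z_4 = 2; width_4 = 6.5; depth_4 = 2.75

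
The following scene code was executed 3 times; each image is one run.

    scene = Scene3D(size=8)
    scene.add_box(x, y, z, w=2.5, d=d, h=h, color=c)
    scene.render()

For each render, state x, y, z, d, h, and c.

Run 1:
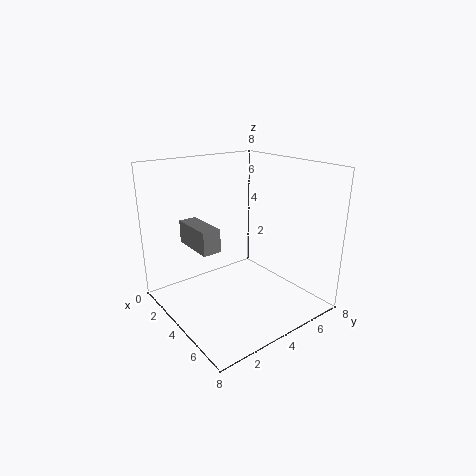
x = 2; y = 1.5; z = 3.75; d = 1; h = 1.25; c = 'gray'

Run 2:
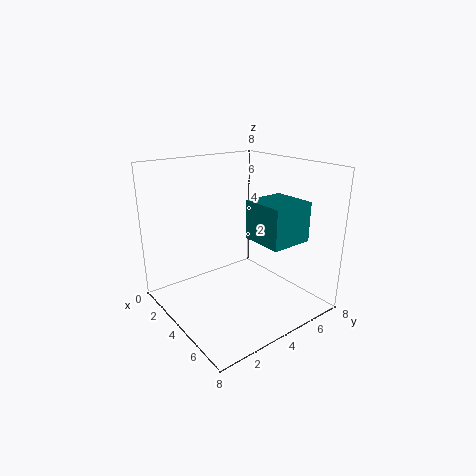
x = 3.75; y = 4.75; z = 3.75; d = 2.5; h = 2.25; c = 'teal'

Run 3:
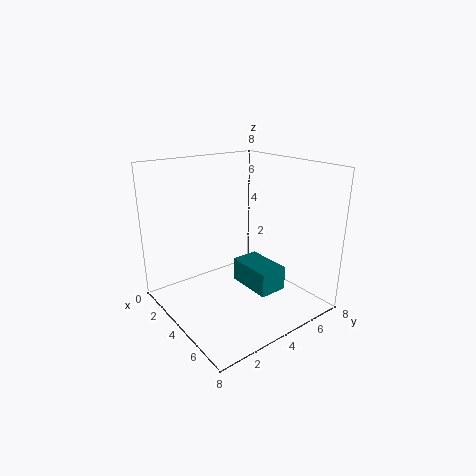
x = 4.25; y = 3.5; z = 1.75; d = 1.5; h = 1.25; c = 'teal'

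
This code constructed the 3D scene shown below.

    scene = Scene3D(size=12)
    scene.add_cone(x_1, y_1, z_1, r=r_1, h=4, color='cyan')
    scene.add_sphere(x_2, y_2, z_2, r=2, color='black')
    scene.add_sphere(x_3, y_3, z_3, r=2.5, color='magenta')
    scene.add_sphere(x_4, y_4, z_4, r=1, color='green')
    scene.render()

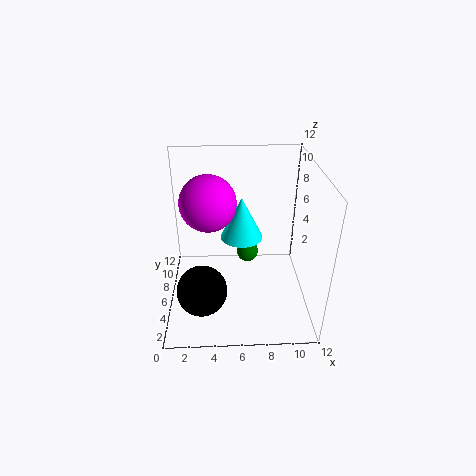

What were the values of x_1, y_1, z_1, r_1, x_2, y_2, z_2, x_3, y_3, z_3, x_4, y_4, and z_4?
x_1 = 6.5
y_1 = 9.5
z_1 = 4
r_1 = 2
x_2 = 3
y_2 = 3
z_2 = 3
x_3 = 3.5
y_3 = 8.5
z_3 = 8
x_4 = 7
y_4 = 8.5
z_4 = 3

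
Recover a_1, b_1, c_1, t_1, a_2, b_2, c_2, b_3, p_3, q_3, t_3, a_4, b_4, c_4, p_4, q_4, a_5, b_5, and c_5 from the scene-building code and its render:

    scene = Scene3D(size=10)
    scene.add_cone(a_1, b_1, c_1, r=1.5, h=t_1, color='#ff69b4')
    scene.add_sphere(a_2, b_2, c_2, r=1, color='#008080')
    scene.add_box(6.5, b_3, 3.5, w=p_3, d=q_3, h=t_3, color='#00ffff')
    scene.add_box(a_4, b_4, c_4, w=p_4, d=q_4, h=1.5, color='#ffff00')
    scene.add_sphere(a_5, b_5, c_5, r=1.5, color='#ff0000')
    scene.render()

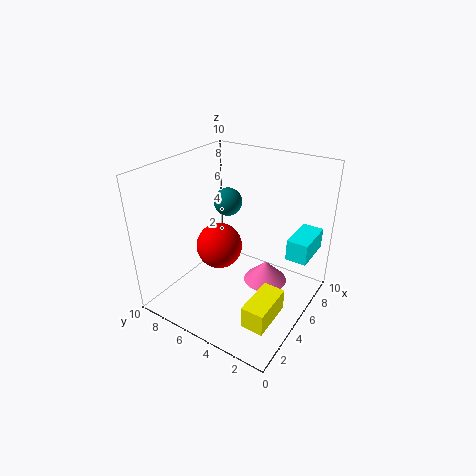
a_1 = 5.5; b_1 = 3; c_1 = 2; t_1 = 1.5; a_2 = 6; b_2 = 6.5; c_2 = 7; b_3 = 0.5; p_3 = 3; q_3 = 1.5; t_3 = 1.5; a_4 = 1.5; b_4 = 1; c_4 = 1; p_4 = 3; q_4 = 1.5; a_5 = 3.5; b_5 = 5.5; c_5 = 5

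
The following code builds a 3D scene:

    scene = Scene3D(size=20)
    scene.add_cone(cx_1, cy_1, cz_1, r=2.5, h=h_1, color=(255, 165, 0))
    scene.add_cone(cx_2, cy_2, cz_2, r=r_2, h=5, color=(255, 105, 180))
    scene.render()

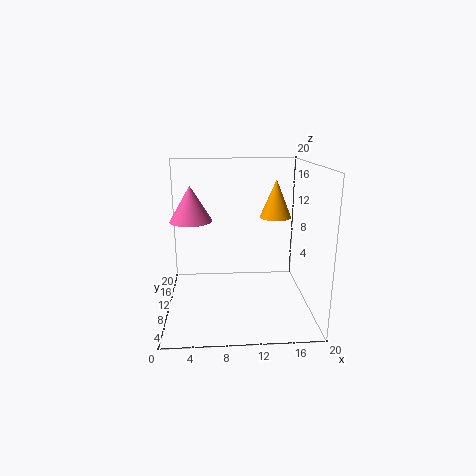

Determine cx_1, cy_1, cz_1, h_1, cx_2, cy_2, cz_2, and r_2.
cx_1 = 16.5; cy_1 = 17; cz_1 = 11; h_1 = 6; cx_2 = 3.5; cy_2 = 12; cz_2 = 12; r_2 = 3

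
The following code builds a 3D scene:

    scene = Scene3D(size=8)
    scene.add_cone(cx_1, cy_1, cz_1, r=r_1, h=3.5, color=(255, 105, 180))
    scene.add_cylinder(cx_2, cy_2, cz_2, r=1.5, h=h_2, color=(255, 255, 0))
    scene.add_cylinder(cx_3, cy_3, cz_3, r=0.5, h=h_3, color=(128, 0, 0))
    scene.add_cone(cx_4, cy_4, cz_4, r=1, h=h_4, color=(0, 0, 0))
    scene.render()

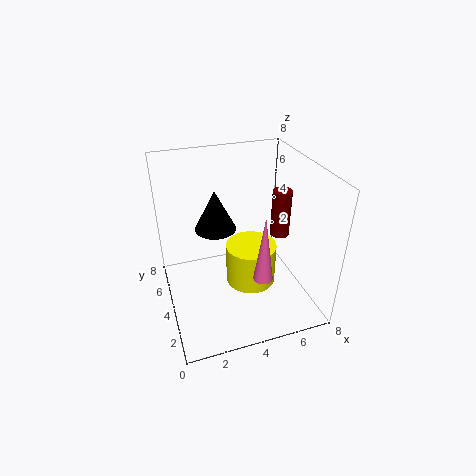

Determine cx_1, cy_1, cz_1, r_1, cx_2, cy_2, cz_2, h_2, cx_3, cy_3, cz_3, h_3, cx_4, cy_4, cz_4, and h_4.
cx_1 = 4.5; cy_1 = 1.5; cz_1 = 3; r_1 = 0.5; cx_2 = 5; cy_2 = 4.5; cz_2 = 0.5; h_2 = 2.5; cx_3 = 6; cy_3 = 3; cz_3 = 4.5; h_3 = 2.5; cx_4 = 2.5; cy_4 = 3; cz_4 = 5.5; h_4 = 2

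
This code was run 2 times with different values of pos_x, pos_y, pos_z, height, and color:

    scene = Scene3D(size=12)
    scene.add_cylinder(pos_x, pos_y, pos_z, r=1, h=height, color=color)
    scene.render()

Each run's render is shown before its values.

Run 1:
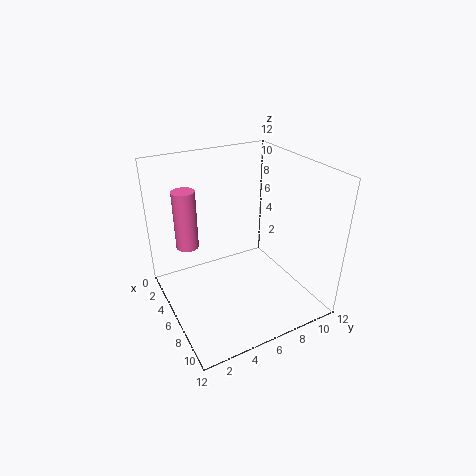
pos_x = 2.5, pos_y = 2.75, pos_z = 4.25, height = 5.25, color = 'hotpink'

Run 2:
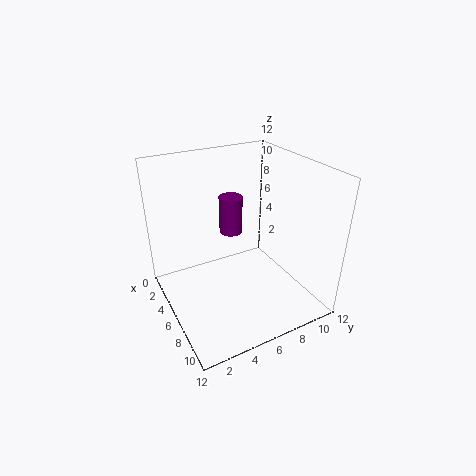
pos_x = 4.25, pos_y = 6.25, pos_z = 5.75, height = 3.25, color = 'purple'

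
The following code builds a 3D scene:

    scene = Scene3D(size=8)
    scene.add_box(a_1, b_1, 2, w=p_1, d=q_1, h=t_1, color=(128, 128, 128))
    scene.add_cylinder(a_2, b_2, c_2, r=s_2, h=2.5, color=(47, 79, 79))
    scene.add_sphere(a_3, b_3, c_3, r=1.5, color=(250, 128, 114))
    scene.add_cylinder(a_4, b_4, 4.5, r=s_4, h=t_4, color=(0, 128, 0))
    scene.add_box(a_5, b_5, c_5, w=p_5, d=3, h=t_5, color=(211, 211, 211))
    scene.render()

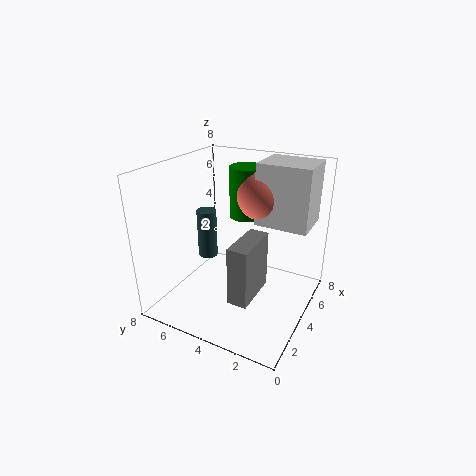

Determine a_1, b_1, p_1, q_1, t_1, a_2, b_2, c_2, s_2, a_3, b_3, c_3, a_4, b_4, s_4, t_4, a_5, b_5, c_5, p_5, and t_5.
a_1 = 1; b_1 = 2; p_1 = 2.5; q_1 = 1; t_1 = 3; a_2 = 2.5; b_2 = 5; c_2 = 3.5; s_2 = 0.5; a_3 = 6; b_3 = 3.5; c_3 = 6; a_4 = 6; b_4 = 4.5; s_4 = 1; t_4 = 3; a_5 = 5; b_5 = 0.5; c_5 = 4.5; p_5 = 2.5; t_5 = 3.5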